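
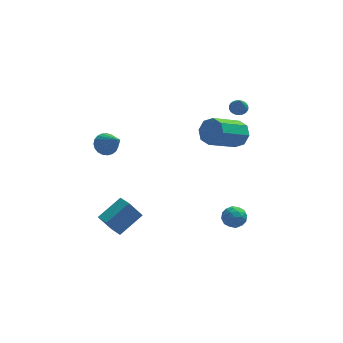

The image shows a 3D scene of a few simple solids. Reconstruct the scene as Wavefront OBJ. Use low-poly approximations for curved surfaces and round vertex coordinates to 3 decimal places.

v 3.765 3.66 0.734
v 4.214 3.858 0.873
v 3.715 3.08 1.726
v 4.087 3.994 0.945
v 3.912 4.078 0.986
v 3.714 4.099 0.988
v 3.524 4.053 0.952
v 3.37 3.947 0.882
v 3.277 3.798 0.79
v 3.258 3.627 0.69
v 3.316 3.462 0.596
v 3.442 3.326 0.523
v 3.618 3.242 0.482
v 3.816 3.221 0.48
v 4.006 3.267 0.516
v 4.159 3.373 0.586
v 4.253 3.522 0.678
v 4.272 3.693 0.779
v -3.25 3.013 -1.029
v -2.892 3.529 -0.72
v -2.61 1.827 0.209
v -3.147 3.539 -0.579
v -3.419 3.458 -0.516
v -3.662 3.3 -0.542
v -3.834 3.092 -0.652
v -3.905 2.871 -0.827
v -3.862 2.674 -1.037
v -3.714 2.536 -1.246
v -3.485 2.48 -1.418
v -3.216 2.517 -1.522
v -2.953 2.639 -1.541
v -2.74 2.826 -1.471
v -2.617 3.045 -1.325
v -2.602 3.259 -1.128
v -2.7 3.43 -0.914
v 3.472 2.209 -0.214
v 3.981 2.15 0.438
v 2.478 1.212 1.527
v 1.968 1.271 0.874
v 3.645 2.69 0.44
v 2.142 1.751 1.528
v 3.208 2.948 0.058
v 1.704 2.009 1.147
v 2.925 2.773 -0.483
v 1.422 1.834 0.605
v 2.962 2.268 -0.867
v 1.459 1.33 0.222
v 3.298 1.729 -0.868
v 1.795 0.79 0.22
v 3.736 1.471 -0.487
v 2.232 0.532 0.602
v 4.018 1.646 0.055
v 2.515 0.707 1.143
v 2.278 -2.352 -2.958
v 2.583 -2.167 -2.375
v 2.617 -3.393 -2.805
v 2.922 -3.208 -2.222
v 2.24 -3.212 -2.264
v 2.03 -2.569 -2.36
v 3.17 -2.991 -2.82
v 2.96 -2.348 -2.916
v 3.134 -2.562 -2.29
v 2.559 -2.698 -1.946
v 2.641 -2.862 -3.234
v 2.066 -2.998 -2.89
v 2.4 -2.168 -2.68
v 2.8 -3.392 -2.5
v 2.399 -3.395 -2.525
v 2.578 -3.286 -2.182
v 2.076 -2.404 -2.671
v 2.255 -2.295 -2.328
v 2.053 -2.91 -2.263
v 2.945 -3.265 -2.852
v 3.124 -3.156 -2.509
v 2.622 -2.274 -2.998
v 2.801 -2.165 -2.655
v 3.147 -2.65 -2.917
v 2.903 -2.291 -2.288
v 3.103 -2.903 -2.197
v 3.249 -2.776 -2.549
v 3.125 -2.398 -2.605
v 2.566 -2.371 -2.086
v 2.765 -2.983 -1.995
v 2.364 -2.986 -2.02
v 2.241 -2.608 -2.076
v 2.89 -2.604 -2.035
v 2.435 -2.577 -3.185
v 2.634 -3.189 -3.094
v 2.959 -2.952 -3.104
v 2.836 -2.574 -3.16
v 2.097 -2.657 -2.983
v 2.297 -3.269 -2.892
v 2.075 -3.162 -2.575
v 1.951 -2.784 -2.631
v 2.31 -2.956 -3.145
v -3.847 -3.969 -1.304
v -2.662 -3.249 -0.547
v -4.196 -3.107 -1.578
v -3.011 -2.387 -0.82
v -3.209 -4.013 -2.26
v -2.024 -3.293 -1.502
v -3.558 -3.151 -2.533
v -2.373 -2.431 -1.776
f 2 1 4
f 2 4 3
f 4 1 5
f 4 5 3
f 5 1 6
f 5 6 3
f 6 1 7
f 6 7 3
f 7 1 8
f 7 8 3
f 8 1 9
f 8 9 3
f 9 1 10
f 9 10 3
f 10 1 11
f 10 11 3
f 11 1 12
f 11 12 3
f 12 1 13
f 12 13 3
f 13 1 14
f 13 14 3
f 14 1 15
f 14 15 3
f 15 1 16
f 15 16 3
f 16 1 17
f 16 17 3
f 17 1 18
f 17 18 3
f 18 1 2
f 18 2 3
f 20 19 22
f 20 22 21
f 22 19 23
f 22 23 21
f 23 19 24
f 23 24 21
f 24 19 25
f 24 25 21
f 25 19 26
f 25 26 21
f 26 19 27
f 26 27 21
f 27 19 28
f 27 28 21
f 28 19 29
f 28 29 21
f 29 19 30
f 29 30 21
f 30 19 31
f 30 31 21
f 31 19 32
f 31 32 21
f 32 19 33
f 32 33 21
f 33 19 34
f 33 34 21
f 34 19 35
f 34 35 21
f 35 19 20
f 35 20 21
f 37 36 40
f 37 40 38
f 38 40 41
f 38 41 39
f 40 36 42
f 40 42 41
f 41 42 43
f 41 43 39
f 42 36 44
f 42 44 43
f 43 44 45
f 43 45 39
f 44 36 46
f 44 46 45
f 45 46 47
f 45 47 39
f 46 36 48
f 46 48 47
f 47 48 49
f 47 49 39
f 48 36 50
f 48 50 49
f 49 50 51
f 49 51 39
f 50 36 52
f 50 52 51
f 51 52 53
f 51 53 39
f 52 36 37
f 52 37 53
f 53 37 38
f 53 38 39
f 54 91 70
f 91 65 94
f 70 94 59
f 91 94 70
f 54 70 66
f 70 59 71
f 66 71 55
f 70 71 66
f 54 66 75
f 66 55 76
f 75 76 61
f 66 76 75
f 54 75 87
f 75 61 90
f 87 90 64
f 75 90 87
f 54 87 91
f 87 64 95
f 91 95 65
f 87 95 91
f 55 71 82
f 71 59 85
f 82 85 63
f 71 85 82
f 59 94 72
f 94 65 93
f 72 93 58
f 94 93 72
f 65 95 92
f 95 64 88
f 92 88 56
f 95 88 92
f 64 90 89
f 90 61 77
f 89 77 60
f 90 77 89
f 61 76 81
f 76 55 78
f 81 78 62
f 76 78 81
f 57 83 69
f 83 63 84
f 69 84 58
f 83 84 69
f 57 69 67
f 69 58 68
f 67 68 56
f 69 68 67
f 57 67 74
f 67 56 73
f 74 73 60
f 67 73 74
f 57 74 79
f 74 60 80
f 79 80 62
f 74 80 79
f 57 79 83
f 79 62 86
f 83 86 63
f 79 86 83
f 58 84 72
f 84 63 85
f 72 85 59
f 84 85 72
f 56 68 92
f 68 58 93
f 92 93 65
f 68 93 92
f 60 73 89
f 73 56 88
f 89 88 64
f 73 88 89
f 62 80 81
f 80 60 77
f 81 77 61
f 80 77 81
f 63 86 82
f 86 62 78
f 82 78 55
f 86 78 82
f 97 99 96
f 100 97 96
f 96 99 98
f 98 100 96
f 97 103 99
f 101 97 100
f 101 103 97
f 99 103 98
f 102 100 98
f 98 103 102
f 102 101 100
f 103 101 102



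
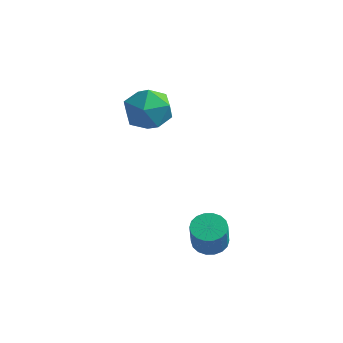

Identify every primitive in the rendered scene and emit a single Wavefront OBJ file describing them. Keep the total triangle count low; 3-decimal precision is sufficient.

v 0.643 -3.645 -1.762
v 1.04 -4.145 -1.997
v 1.174 -4.575 -0.852
v 0.777 -4.075 -0.618
v 1.238 -3.924 -1.937
v 1.372 -4.354 -0.793
v 1.318 -3.648 -1.843
v 1.452 -4.078 -0.698
v 1.265 -3.371 -1.733
v 1.399 -3.801 -0.588
v 1.088 -3.149 -1.628
v 1.222 -3.579 -0.484
v 0.823 -3.025 -1.55
v 0.958 -3.455 -0.406
v 0.523 -3.023 -1.515
v 0.657 -3.453 -0.37
v 0.246 -3.145 -1.528
v 0.38 -3.575 -0.383
v 0.048 -3.366 -1.587
v 0.182 -3.796 -0.443
v -0.032 -3.642 -1.682
v 0.102 -4.072 -0.537
v 0.021 -3.919 -1.792
v 0.155 -4.349 -0.647
v 0.198 -4.141 -1.896
v 0.332 -4.571 -0.752
v 0.462 -4.265 -1.974
v 0.597 -4.695 -0.83
v 0.763 -4.267 -2.01
v 0.897 -4.697 -0.865
v -4.473 1.059 1.709
v -3.425 1.332 1.707
v -4.075 -0.472 0.953
v -3.027 -0.199 0.951
v -3.53 -0.408 1.887
v -3.776 0.538 2.354
v -3.724 0.322 0.306
v -3.97 1.268 0.773
v -2.962 0.877 0.84
v -2.842 0.425 1.817
v -4.658 0.435 0.843
v -4.538 -0.017 1.82
f 2 1 5
f 2 5 3
f 3 5 6
f 3 6 4
f 5 1 7
f 5 7 6
f 6 7 8
f 6 8 4
f 7 1 9
f 7 9 8
f 8 9 10
f 8 10 4
f 9 1 11
f 9 11 10
f 10 11 12
f 10 12 4
f 11 1 13
f 11 13 12
f 12 13 14
f 12 14 4
f 13 1 15
f 13 15 14
f 14 15 16
f 14 16 4
f 15 1 17
f 15 17 16
f 16 17 18
f 16 18 4
f 17 1 19
f 17 19 18
f 18 19 20
f 18 20 4
f 19 1 21
f 19 21 20
f 20 21 22
f 20 22 4
f 21 1 23
f 21 23 22
f 22 23 24
f 22 24 4
f 23 1 25
f 23 25 24
f 24 25 26
f 24 26 4
f 25 1 27
f 25 27 26
f 26 27 28
f 26 28 4
f 27 1 29
f 27 29 28
f 28 29 30
f 28 30 4
f 29 1 2
f 29 2 30
f 30 2 3
f 30 3 4
f 31 42 36
f 31 36 32
f 31 32 38
f 31 38 41
f 31 41 42
f 32 36 40
f 36 42 35
f 42 41 33
f 41 38 37
f 38 32 39
f 34 40 35
f 34 35 33
f 34 33 37
f 34 37 39
f 34 39 40
f 35 40 36
f 33 35 42
f 37 33 41
f 39 37 38
f 40 39 32



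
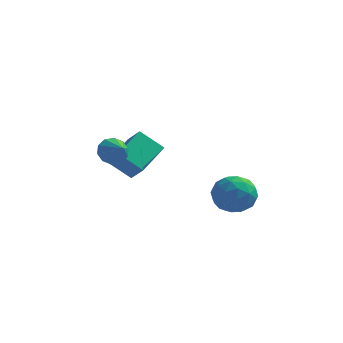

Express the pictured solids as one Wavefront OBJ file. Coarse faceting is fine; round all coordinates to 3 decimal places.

v -0.896 -2.353 3.652
v -0.529 -2.417 3.071
v -0.204 -3.067 4.168
v -0.364 -2.095 3.296
v -0.401 -1.871 3.657
v -0.628 -1.831 4.016
v -0.957 -1.99 4.236
v -1.262 -2.288 4.233
v -1.428 -2.61 4.008
v -1.39 -2.834 3.647
v -1.163 -2.874 3.288
v -0.834 -2.715 3.068
v -2.383 1.298 1.39
v -1.93 2.915 2.119
v -1.321 1.402 0.5
v -0.868 3.019 1.228
v -1.692 0.761 2.152
v -1.239 2.378 2.88
v -0.63 0.865 1.261
v -0.177 2.482 1.99
v 4.094 0.259 1.536
v 4.507 -0.279 0.76
v 2.593 0.139 0.82
v 3.006 -0.399 0.044
v 2.944 -0.815 0.985
v 3.872 -0.741 1.427
v 3.228 0.601 0.153
v 4.156 0.675 0.595
v 3.972 -0.068 -0.094
v 3.797 -0.943 0.42
v 3.303 0.803 1.16
v 3.128 -0.072 1.674
v 4.432 0 1.211
v 2.668 -0.14 0.369
v 2.631 -0.385 0.922
v 2.874 -0.702 0.466
v 4.059 -0.271 1.603
v 4.302 -0.588 1.147
v 3.383 -0.903 1.279
v 2.798 0.448 0.433
v 3.041 0.131 -0.023
v 4.226 0.562 1.114
v 4.469 0.245 0.658
v 3.717 0.763 0.301
v 4.361 -0.192 0.253
v 3.478 -0.262 -0.168
v 3.609 0.326 -0.104
v 4.154 0.37 0.156
v 4.257 -0.706 0.555
v 3.375 -0.777 0.134
v 3.339 -1.021 0.687
v 3.884 -0.978 0.947
v 3.943 -0.582 0.052
v 3.725 0.637 1.446
v 2.843 0.566 1.025
v 3.216 0.838 0.633
v 3.761 0.881 0.893
v 3.622 0.122 1.748
v 2.739 0.052 1.327
v 2.946 -0.51 1.424
v 3.491 -0.466 1.684
v 3.157 0.442 1.528
f 2 1 4
f 2 4 3
f 4 1 5
f 4 5 3
f 5 1 6
f 5 6 3
f 6 1 7
f 6 7 3
f 7 1 8
f 7 8 3
f 8 1 9
f 8 9 3
f 9 1 10
f 9 10 3
f 10 1 11
f 10 11 3
f 11 1 12
f 11 12 3
f 12 1 2
f 12 2 3
f 14 16 13
f 17 14 13
f 13 16 15
f 15 17 13
f 14 20 16
f 18 14 17
f 18 20 14
f 16 20 15
f 19 17 15
f 15 20 19
f 19 18 17
f 20 18 19
f 21 58 37
f 58 32 61
f 37 61 26
f 58 61 37
f 21 37 33
f 37 26 38
f 33 38 22
f 37 38 33
f 21 33 42
f 33 22 43
f 42 43 28
f 33 43 42
f 21 42 54
f 42 28 57
f 54 57 31
f 42 57 54
f 21 54 58
f 54 31 62
f 58 62 32
f 54 62 58
f 22 38 49
f 38 26 52
f 49 52 30
f 38 52 49
f 26 61 39
f 61 32 60
f 39 60 25
f 61 60 39
f 32 62 59
f 62 31 55
f 59 55 23
f 62 55 59
f 31 57 56
f 57 28 44
f 56 44 27
f 57 44 56
f 28 43 48
f 43 22 45
f 48 45 29
f 43 45 48
f 24 50 36
f 50 30 51
f 36 51 25
f 50 51 36
f 24 36 34
f 36 25 35
f 34 35 23
f 36 35 34
f 24 34 41
f 34 23 40
f 41 40 27
f 34 40 41
f 24 41 46
f 41 27 47
f 46 47 29
f 41 47 46
f 24 46 50
f 46 29 53
f 50 53 30
f 46 53 50
f 25 51 39
f 51 30 52
f 39 52 26
f 51 52 39
f 23 35 59
f 35 25 60
f 59 60 32
f 35 60 59
f 27 40 56
f 40 23 55
f 56 55 31
f 40 55 56
f 29 47 48
f 47 27 44
f 48 44 28
f 47 44 48
f 30 53 49
f 53 29 45
f 49 45 22
f 53 45 49



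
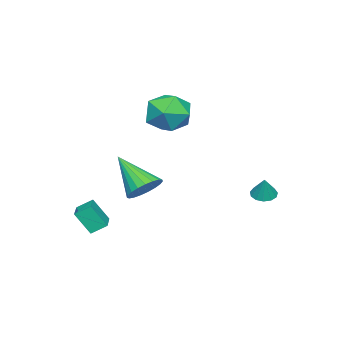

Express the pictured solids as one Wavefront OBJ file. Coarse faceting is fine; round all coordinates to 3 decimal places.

v 1.909 -1.653 -1.693
v 2.754 -1.794 -1.617
v 1.531 -3.127 -0.247
v 2.699 -1.54 -1.372
v 2.507 -1.305 -1.182
v 2.212 -1.13 -1.081
v 1.864 -1.045 -1.086
v 1.525 -1.066 -1.196
v 1.251 -1.188 -1.392
v 1.092 -1.39 -1.64
v 1.073 -1.638 -1.897
v 1.2 -1.888 -2.119
v 1.449 -2.098 -2.267
v 1.777 -2.23 -2.317
v 2.128 -2.263 -2.258
v 2.442 -2.19 -2.102
v 2.663 -2.024 -1.875
v -1.646 2.002 -2.486
v -1.228 1.611 -2.578
v -1.234 2.218 -1.534
v -1.115 1.896 -2.692
v -1.17 2.214 -2.741
v -1.377 2.465 -2.708
v -1.669 2.569 -2.605
v -1.954 2.493 -2.464
v -2.141 2.26 -2.33
v -2.171 1.946 -2.246
v -2.034 1.65 -2.238
v -1.774 1.465 -2.308
v -1.474 1.45 -2.435
v 2.549 -2.969 -3.392
v 2.763 -3.601 -2.358
v 3.676 -2.395 -3.274
v 3.89 -3.028 -2.241
v 2.89 -3.552 -3.819
v 3.104 -4.185 -2.786
v 4.017 -2.979 -3.702
v 4.231 -3.611 -2.668
v -2.123 -1.795 0.722
v -0.959 -1.96 0.657
v -2.201 -2.94 2.243
v -1.037 -3.105 2.178
v -1.466 -2.055 2.492
v -1.418 -1.347 1.552
v -1.742 -3.553 1.348
v -1.694 -2.845 0.408
v -0.724 -3.047 1.044
v -0.553 -2.12 1.751
v -2.607 -2.78 1.149
v -2.436 -1.853 1.856
f 2 1 4
f 2 4 3
f 4 1 5
f 4 5 3
f 5 1 6
f 5 6 3
f 6 1 7
f 6 7 3
f 7 1 8
f 7 8 3
f 8 1 9
f 8 9 3
f 9 1 10
f 9 10 3
f 10 1 11
f 10 11 3
f 11 1 12
f 11 12 3
f 12 1 13
f 12 13 3
f 13 1 14
f 13 14 3
f 14 1 15
f 14 15 3
f 15 1 16
f 15 16 3
f 16 1 17
f 16 17 3
f 17 1 2
f 17 2 3
f 19 18 21
f 19 21 20
f 21 18 22
f 21 22 20
f 22 18 23
f 22 23 20
f 23 18 24
f 23 24 20
f 24 18 25
f 24 25 20
f 25 18 26
f 25 26 20
f 26 18 27
f 26 27 20
f 27 18 28
f 27 28 20
f 28 18 29
f 28 29 20
f 29 18 30
f 29 30 20
f 30 18 19
f 30 19 20
f 32 34 31
f 35 32 31
f 31 34 33
f 33 35 31
f 32 38 34
f 36 32 35
f 36 38 32
f 34 38 33
f 37 35 33
f 33 38 37
f 37 36 35
f 38 36 37
f 39 50 44
f 39 44 40
f 39 40 46
f 39 46 49
f 39 49 50
f 40 44 48
f 44 50 43
f 50 49 41
f 49 46 45
f 46 40 47
f 42 48 43
f 42 43 41
f 42 41 45
f 42 45 47
f 42 47 48
f 43 48 44
f 41 43 50
f 45 41 49
f 47 45 46
f 48 47 40



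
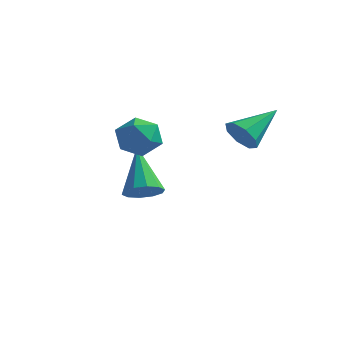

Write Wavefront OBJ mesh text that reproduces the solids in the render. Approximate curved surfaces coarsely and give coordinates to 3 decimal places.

v -3.553 0.459 -3.868
v -2.944 0.396 -3.488
v -4.367 1.601 -2.372
v -2.909 0.758 -3.745
v -3.12 1.005 -4.049
v -3.496 1.044 -4.284
v -3.894 0.859 -4.359
v -4.162 0.522 -4.247
v -4.197 0.16 -3.99
v -3.986 -0.087 -3.686
v -3.61 -0.126 -3.452
v -3.212 0.059 -3.376
v 0.296 -0.367 -0.294
v 0.844 -0.391 -0.712
v 0.924 0.987 0.454
v 0.451 -0.099 -0.91
v -0.033 0.036 -0.748
v -0.324 -0.066 -0.319
v -0.253 -0.344 0.124
v 0.14 -0.635 0.323
v 0.624 -0.77 0.16
v 0.916 -0.669 -0.269
v -2.805 -2.074 -0.07
v -2.068 -1.751 0.087
v -2.272 -3.289 -0.067
v -1.535 -2.966 0.09
v -2.122 -2.945 0.662
v -2.451 -2.194 0.661
v -1.889 -2.846 -0.641
v -2.218 -2.095 -0.642
v -1.502 -2.227 -0.266
v -1.646 -2.289 0.539
v -2.694 -2.751 -0.519
v -2.838 -2.813 0.286
f 2 1 4
f 2 4 3
f 4 1 5
f 4 5 3
f 5 1 6
f 5 6 3
f 6 1 7
f 6 7 3
f 7 1 8
f 7 8 3
f 8 1 9
f 8 9 3
f 9 1 10
f 9 10 3
f 10 1 11
f 10 11 3
f 11 1 12
f 11 12 3
f 12 1 2
f 12 2 3
f 14 13 16
f 14 16 15
f 16 13 17
f 16 17 15
f 17 13 18
f 17 18 15
f 18 13 19
f 18 19 15
f 19 13 20
f 19 20 15
f 20 13 21
f 20 21 15
f 21 13 22
f 21 22 15
f 22 13 14
f 22 14 15
f 23 34 28
f 23 28 24
f 23 24 30
f 23 30 33
f 23 33 34
f 24 28 32
f 28 34 27
f 34 33 25
f 33 30 29
f 30 24 31
f 26 32 27
f 26 27 25
f 26 25 29
f 26 29 31
f 26 31 32
f 27 32 28
f 25 27 34
f 29 25 33
f 31 29 30
f 32 31 24



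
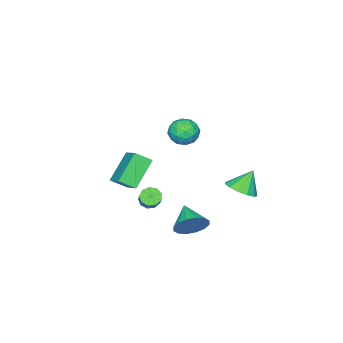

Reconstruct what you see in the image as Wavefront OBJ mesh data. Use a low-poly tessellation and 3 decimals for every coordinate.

v -3.065 1.429 -3.144
v -2.209 1.825 -2.705
v -3.855 1.691 -1.836
v -2.485 2.273 -2.962
v -2.946 2.454 -3.277
v -3.444 2.309 -3.549
v -3.822 1.885 -3.692
v -3.959 1.316 -3.662
v -3.813 0.783 -3.467
v -3.429 0.455 -3.169
v -2.93 0.437 -2.863
v -2.473 0.733 -2.647
v -2.204 1.251 -2.588
v 1.221 1.622 3.959
v 1.773 1.06 4.483
v 1.187 0.56 2.857
v 1.739 -0.002 3.381
v 0.847 0.17 3.649
v 0.869 0.827 4.33
v 2.091 0.793 3.01
v 2.113 1.45 3.691
v 2.31 0.548 3.897
v 1.542 0.163 4.292
v 1.418 1.457 3.048
v 0.65 1.072 3.443
v 1.5 1.435 4.318
v 1.46 0.185 3.022
v 0.936 0.287 3.18
v 1.26 -0.044 3.488
v 0.969 1.297 4.228
v 1.293 0.967 4.536
v 0.749 0.444 4.046
v 1.667 0.653 2.804
v 1.991 0.323 3.112
v 1.7 1.664 3.852
v 2.024 1.333 4.16
v 2.211 1.176 3.294
v 2.14 0.803 4.282
v 2.12 0.178 3.634
v 2.328 0.646 3.415
v 2.34 1.032 3.816
v 1.688 0.577 4.514
v 1.668 -0.048 3.866
v 1.144 0.053 4.024
v 1.157 0.439 4.424
v 2.004 0.275 4.169
v 1.292 1.668 3.474
v 1.272 1.043 2.826
v 1.803 1.181 2.916
v 1.816 1.567 3.316
v 0.84 1.442 3.706
v 0.82 0.817 3.058
v 0.62 0.588 3.524
v 0.632 0.974 3.925
v 0.956 1.345 3.171
v 0.07 -2.755 -4.078
v 0.604 -2.993 -4.362
v 1.744 -1.983 -3.066
v 1.21 -1.745 -2.782
v 0.485 -2.61 -4.556
v 1.626 -1.601 -3.26
v 0.173 -2.296 -4.526
v 1.313 -1.286 -3.23
v -0.188 -2.196 -4.287
v 0.952 -1.186 -2.991
v -0.428 -2.358 -3.949
v 0.712 -1.348 -2.653
v -0.435 -2.705 -3.672
v 0.705 -1.695 -2.376
v -0.206 -3.076 -3.585
v 0.934 -2.066 -2.289
v 0.152 -3.297 -3.728
v 1.293 -2.287 -2.432
v 0.472 -3.264 -4.035
v 1.612 -2.254 -2.739
v 2.214 1.918 -3.134
v 2.787 2.011 -2.259
v 1.326 0.722 -2.426
v 2.373 2.357 -2.193
v 1.917 2.585 -2.38
v 1.54 2.635 -2.768
v 1.343 2.493 -3.255
v 1.381 2.197 -3.709
v 1.641 1.826 -4.009
v 2.055 1.48 -4.075
v 2.511 1.251 -3.888
v 2.888 1.202 -3.5
v 3.085 1.344 -3.014
v 3.047 1.64 -2.559
v 3.122 -1.912 1.758
v 3.875 -0.673 2.586
v 2.533 -1.168 1.182
v 3.286 0.071 2.01
v 4.614 -1.851 0.31
v 5.367 -0.612 1.138
v 4.025 -1.107 -0.266
v 4.778 0.132 0.562
f 2 1 4
f 2 4 3
f 4 1 5
f 4 5 3
f 5 1 6
f 5 6 3
f 6 1 7
f 6 7 3
f 7 1 8
f 7 8 3
f 8 1 9
f 8 9 3
f 9 1 10
f 9 10 3
f 10 1 11
f 10 11 3
f 11 1 12
f 11 12 3
f 12 1 13
f 12 13 3
f 13 1 2
f 13 2 3
f 14 51 30
f 51 25 54
f 30 54 19
f 51 54 30
f 14 30 26
f 30 19 31
f 26 31 15
f 30 31 26
f 14 26 35
f 26 15 36
f 35 36 21
f 26 36 35
f 14 35 47
f 35 21 50
f 47 50 24
f 35 50 47
f 14 47 51
f 47 24 55
f 51 55 25
f 47 55 51
f 15 31 42
f 31 19 45
f 42 45 23
f 31 45 42
f 19 54 32
f 54 25 53
f 32 53 18
f 54 53 32
f 25 55 52
f 55 24 48
f 52 48 16
f 55 48 52
f 24 50 49
f 50 21 37
f 49 37 20
f 50 37 49
f 21 36 41
f 36 15 38
f 41 38 22
f 36 38 41
f 17 43 29
f 43 23 44
f 29 44 18
f 43 44 29
f 17 29 27
f 29 18 28
f 27 28 16
f 29 28 27
f 17 27 34
f 27 16 33
f 34 33 20
f 27 33 34
f 17 34 39
f 34 20 40
f 39 40 22
f 34 40 39
f 17 39 43
f 39 22 46
f 43 46 23
f 39 46 43
f 18 44 32
f 44 23 45
f 32 45 19
f 44 45 32
f 16 28 52
f 28 18 53
f 52 53 25
f 28 53 52
f 20 33 49
f 33 16 48
f 49 48 24
f 33 48 49
f 22 40 41
f 40 20 37
f 41 37 21
f 40 37 41
f 23 46 42
f 46 22 38
f 42 38 15
f 46 38 42
f 57 56 60
f 57 60 58
f 58 60 61
f 58 61 59
f 60 56 62
f 60 62 61
f 61 62 63
f 61 63 59
f 62 56 64
f 62 64 63
f 63 64 65
f 63 65 59
f 64 56 66
f 64 66 65
f 65 66 67
f 65 67 59
f 66 56 68
f 66 68 67
f 67 68 69
f 67 69 59
f 68 56 70
f 68 70 69
f 69 70 71
f 69 71 59
f 70 56 72
f 70 72 71
f 71 72 73
f 71 73 59
f 72 56 74
f 72 74 73
f 73 74 75
f 73 75 59
f 74 56 57
f 74 57 75
f 75 57 58
f 75 58 59
f 77 76 79
f 77 79 78
f 79 76 80
f 79 80 78
f 80 76 81
f 80 81 78
f 81 76 82
f 81 82 78
f 82 76 83
f 82 83 78
f 83 76 84
f 83 84 78
f 84 76 85
f 84 85 78
f 85 76 86
f 85 86 78
f 86 76 87
f 86 87 78
f 87 76 88
f 87 88 78
f 88 76 89
f 88 89 78
f 89 76 77
f 89 77 78
f 91 93 90
f 94 91 90
f 90 93 92
f 92 94 90
f 91 97 93
f 95 91 94
f 95 97 91
f 93 97 92
f 96 94 92
f 92 97 96
f 96 95 94
f 97 95 96



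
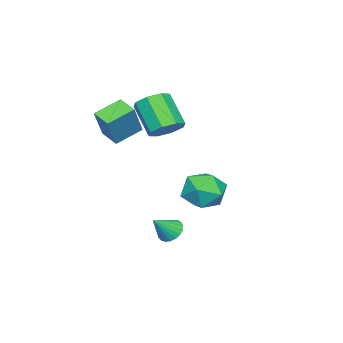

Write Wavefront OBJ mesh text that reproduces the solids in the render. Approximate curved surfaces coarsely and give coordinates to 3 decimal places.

v -1.193 -2.06 1.569
v -0.409 -1.892 2.06
v -1.083 -3.071 3.542
v -1.867 -3.24 3.051
v -0.93 -1.416 2.201
v -1.604 -2.595 3.683
v -1.605 -1.318 1.972
v -2.279 -2.497 3.454
v -2.039 -1.655 1.507
v -2.713 -2.834 2.989
v -1.977 -2.229 1.078
v -2.651 -3.408 2.56
v -1.456 -2.705 0.937
v -2.13 -3.884 2.419
v -0.781 -2.803 1.166
v -1.455 -3.982 2.648
v -0.347 -2.466 1.631
v -1.021 -3.645 3.113
v 0.929 -4.295 1.669
v -0.238 -3.567 2.293
v 1.364 -3.325 1.351
v 0.197 -2.597 1.974
v 1.863 -4.183 3.286
v 0.696 -3.455 3.909
v 2.298 -3.213 2.967
v 1.131 -2.485 3.591
v 2.092 -0.12 -3.234
v 2.606 -0.093 -3.708
v 2.988 -0.54 -2.286
v 2.613 0.175 -3.596
v 2.53 0.393 -3.421
v 2.371 0.521 -3.214
v 2.164 0.539 -3.01
v 1.945 0.443 -2.845
v 1.751 0.25 -2.747
v 1.616 -0.008 -2.733
v 1.563 -0.285 -2.806
v 1.601 -0.533 -2.952
v 1.725 -0.71 -3.148
v 1.912 -0.785 -3.358
v 2.13 -0.745 -3.547
v 2.341 -0.597 -3.681
v 2.51 -0.366 -3.738
v 1.992 2.651 0.223
v 3.104 2.945 0.101
v 2.436 0.855 -0.061
v 3.548 1.149 -0.183
v 3.038 1.232 0.852
v 2.764 2.342 1.027
v 2.776 1.458 -0.987
v 2.502 2.568 -0.812
v 3.588 2.208 -0.647
v 3.75 2.069 0.489
v 1.79 1.731 -0.449
v 1.952 1.592 0.687
f 2 1 5
f 2 5 3
f 3 5 6
f 3 6 4
f 5 1 7
f 5 7 6
f 6 7 8
f 6 8 4
f 7 1 9
f 7 9 8
f 8 9 10
f 8 10 4
f 9 1 11
f 9 11 10
f 10 11 12
f 10 12 4
f 11 1 13
f 11 13 12
f 12 13 14
f 12 14 4
f 13 1 15
f 13 15 14
f 14 15 16
f 14 16 4
f 15 1 17
f 15 17 16
f 16 17 18
f 16 18 4
f 17 1 2
f 17 2 18
f 18 2 3
f 18 3 4
f 20 22 19
f 23 20 19
f 19 22 21
f 21 23 19
f 20 26 22
f 24 20 23
f 24 26 20
f 22 26 21
f 25 23 21
f 21 26 25
f 25 24 23
f 26 24 25
f 28 27 30
f 28 30 29
f 30 27 31
f 30 31 29
f 31 27 32
f 31 32 29
f 32 27 33
f 32 33 29
f 33 27 34
f 33 34 29
f 34 27 35
f 34 35 29
f 35 27 36
f 35 36 29
f 36 27 37
f 36 37 29
f 37 27 38
f 37 38 29
f 38 27 39
f 38 39 29
f 39 27 40
f 39 40 29
f 40 27 41
f 40 41 29
f 41 27 42
f 41 42 29
f 42 27 43
f 42 43 29
f 43 27 28
f 43 28 29
f 44 55 49
f 44 49 45
f 44 45 51
f 44 51 54
f 44 54 55
f 45 49 53
f 49 55 48
f 55 54 46
f 54 51 50
f 51 45 52
f 47 53 48
f 47 48 46
f 47 46 50
f 47 50 52
f 47 52 53
f 48 53 49
f 46 48 55
f 50 46 54
f 52 50 51
f 53 52 45



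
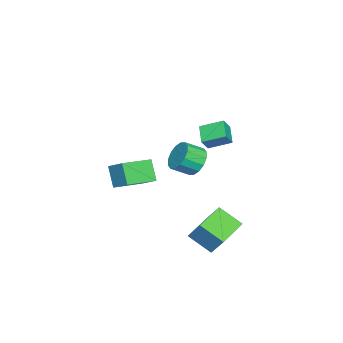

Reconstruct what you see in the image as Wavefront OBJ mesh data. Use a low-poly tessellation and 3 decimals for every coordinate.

v -0.179 1.645 -3.882
v 0.284 2.464 -2.575
v 0.03 3.057 -4.841
v 0.493 3.876 -3.534
v 1.807 1.104 -4.246
v 2.27 1.923 -2.939
v 2.016 2.516 -5.205
v 2.479 3.335 -3.898
v -3.397 0.076 -1.352
v -2.993 0.776 -0.698
v -2.419 -0.196 -0.013
v -2.823 -0.896 -0.668
v -3.469 0.644 -0.484
v -2.896 -0.328 0.2
v -3.927 0.361 -0.504
v -3.353 -0.611 0.181
v -4.242 0.001 -0.751
v -3.668 -0.971 -0.066
v -4.331 -0.339 -1.159
v -3.757 -1.311 -0.474
v -4.169 -0.567 -1.618
v -3.596 -1.539 -0.934
v -3.801 -0.624 -2.007
v -3.227 -1.596 -1.322
v -3.324 -0.492 -2.22
v -2.751 -1.464 -1.536
v -2.867 -0.209 -2.201
v -2.293 -1.181 -1.516
v -2.552 0.151 -1.954
v -1.978 -0.821 -1.269
v -2.463 0.491 -1.546
v -1.889 -0.481 -0.861
v -2.624 0.719 -1.086
v -2.051 -0.253 -0.402
v -0.31 1.486 2.968
v -0.531 2.809 3.52
v 0.719 1.912 2.358
v 0.498 3.235 2.909
v 0.222 1.265 3.711
v 0.001 2.588 4.262
v 1.251 1.691 3.1
v 1.03 3.014 3.652
v -1.604 -4.708 -1.55
v -0.923 -3.627 -0.727
v -3.162 -3.468 -1.888
v -2.481 -2.387 -1.065
v -0.899 -4.173 -2.835
v -0.218 -3.092 -2.012
v -2.457 -2.933 -3.173
v -1.776 -1.852 -2.35
f 2 4 1
f 5 2 1
f 1 4 3
f 3 5 1
f 2 8 4
f 6 2 5
f 6 8 2
f 4 8 3
f 7 5 3
f 3 8 7
f 7 6 5
f 8 6 7
f 10 9 13
f 10 13 11
f 11 13 14
f 11 14 12
f 13 9 15
f 13 15 14
f 14 15 16
f 14 16 12
f 15 9 17
f 15 17 16
f 16 17 18
f 16 18 12
f 17 9 19
f 17 19 18
f 18 19 20
f 18 20 12
f 19 9 21
f 19 21 20
f 20 21 22
f 20 22 12
f 21 9 23
f 21 23 22
f 22 23 24
f 22 24 12
f 23 9 25
f 23 25 24
f 24 25 26
f 24 26 12
f 25 9 27
f 25 27 26
f 26 27 28
f 26 28 12
f 27 9 29
f 27 29 28
f 28 29 30
f 28 30 12
f 29 9 31
f 29 31 30
f 30 31 32
f 30 32 12
f 31 9 33
f 31 33 32
f 32 33 34
f 32 34 12
f 33 9 10
f 33 10 34
f 34 10 11
f 34 11 12
f 36 38 35
f 39 36 35
f 35 38 37
f 37 39 35
f 36 42 38
f 40 36 39
f 40 42 36
f 38 42 37
f 41 39 37
f 37 42 41
f 41 40 39
f 42 40 41
f 44 46 43
f 47 44 43
f 43 46 45
f 45 47 43
f 44 50 46
f 48 44 47
f 48 50 44
f 46 50 45
f 49 47 45
f 45 50 49
f 49 48 47
f 50 48 49



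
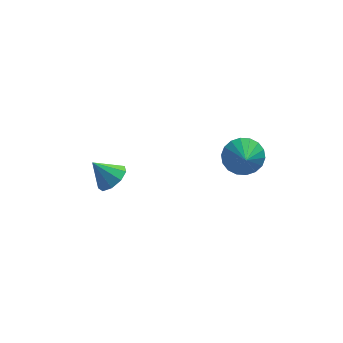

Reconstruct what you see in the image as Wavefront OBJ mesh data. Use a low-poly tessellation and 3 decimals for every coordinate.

v 3.464 -0.819 2.477
v 4.015 -1.341 1.752
v 3.496 -1.821 3.223
v 4.348 -1.139 2.009
v 4.506 -0.873 2.36
v 4.458 -0.597 2.733
v 4.213 -0.364 3.056
v 3.82 -0.222 3.265
v 3.356 -0.198 3.317
v 2.914 -0.296 3.203
v 2.58 -0.499 2.945
v 2.422 -0.764 2.595
v 2.47 -1.04 2.221
v 2.715 -1.273 1.898
v 3.109 -1.415 1.69
v 3.573 -1.44 1.637
v -2.721 3.615 -3.785
v -2.283 2.95 -3.267
v -3.699 3.865 -2.635
v -2.01 3.529 -3.16
v -2.069 4.149 -3.346
v -2.433 4.52 -3.736
v -2.932 4.466 -4.15
v -3.332 4.015 -4.392
v -3.446 3.377 -4.35
v -3.22 2.85 -4.044
v -2.761 2.681 -3.616
f 2 1 4
f 2 4 3
f 4 1 5
f 4 5 3
f 5 1 6
f 5 6 3
f 6 1 7
f 6 7 3
f 7 1 8
f 7 8 3
f 8 1 9
f 8 9 3
f 9 1 10
f 9 10 3
f 10 1 11
f 10 11 3
f 11 1 12
f 11 12 3
f 12 1 13
f 12 13 3
f 13 1 14
f 13 14 3
f 14 1 15
f 14 15 3
f 15 1 16
f 15 16 3
f 16 1 2
f 16 2 3
f 18 17 20
f 18 20 19
f 20 17 21
f 20 21 19
f 21 17 22
f 21 22 19
f 22 17 23
f 22 23 19
f 23 17 24
f 23 24 19
f 24 17 25
f 24 25 19
f 25 17 26
f 25 26 19
f 26 17 27
f 26 27 19
f 27 17 18
f 27 18 19



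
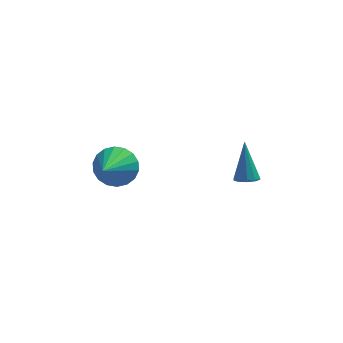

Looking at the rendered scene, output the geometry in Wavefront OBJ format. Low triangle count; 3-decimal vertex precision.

v 2.531 -0.533 1.208
v 2.88 -0.115 1.009
v 2.449 0.353 2.932
v 2.541 -0.018 0.943
v 2.198 -0.117 0.978
v 1.983 -0.376 1.101
v 1.977 -0.695 1.265
v 2.182 -0.952 1.407
v 2.521 -1.049 1.473
v 2.863 -0.95 1.438
v 3.079 -0.691 1.315
v 3.085 -0.372 1.151
v -2.941 0.366 1.345
v -2.138 -0.139 0.971
v -3.439 -1.246 2.455
v -1.967 0.063 1.341
v -1.99 0.325 1.711
v -2.201 0.595 2.009
v -2.559 0.82 2.175
v -2.992 0.955 2.177
v -3.416 0.973 2.014
v -3.745 0.871 1.719
v -3.915 0.67 1.349
v -3.893 0.408 0.979
v -3.682 0.138 0.681
v -3.324 -0.087 0.515
v -2.89 -0.222 0.513
v -2.467 -0.24 0.676
f 2 1 4
f 2 4 3
f 4 1 5
f 4 5 3
f 5 1 6
f 5 6 3
f 6 1 7
f 6 7 3
f 7 1 8
f 7 8 3
f 8 1 9
f 8 9 3
f 9 1 10
f 9 10 3
f 10 1 11
f 10 11 3
f 11 1 12
f 11 12 3
f 12 1 2
f 12 2 3
f 14 13 16
f 14 16 15
f 16 13 17
f 16 17 15
f 17 13 18
f 17 18 15
f 18 13 19
f 18 19 15
f 19 13 20
f 19 20 15
f 20 13 21
f 20 21 15
f 21 13 22
f 21 22 15
f 22 13 23
f 22 23 15
f 23 13 24
f 23 24 15
f 24 13 25
f 24 25 15
f 25 13 26
f 25 26 15
f 26 13 27
f 26 27 15
f 27 13 28
f 27 28 15
f 28 13 14
f 28 14 15



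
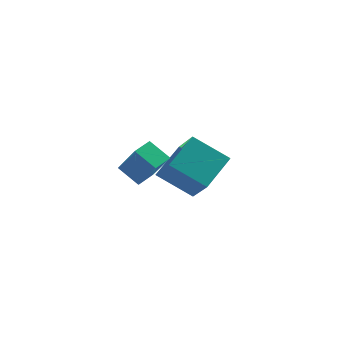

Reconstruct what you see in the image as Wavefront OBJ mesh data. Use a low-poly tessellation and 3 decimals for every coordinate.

v -3.015 2.185 -2.195
v -2.342 0.801 -0.651
v -1.986 3.757 -1.235
v -1.313 2.373 0.31
v -1.267 1.747 -3.35
v -0.594 0.363 -1.805
v -0.238 3.319 -2.389
v 0.435 1.935 -0.845
v -4.408 -2.495 1.16
v -3.628 -3.225 2.683
v -3.821 -1.632 1.273
v -3.041 -2.361 2.796
v -3.499 -3.019 0.444
v -2.719 -3.748 1.967
v -2.912 -2.155 0.557
v -2.132 -2.885 2.08
f 2 4 1
f 5 2 1
f 1 4 3
f 3 5 1
f 2 8 4
f 6 2 5
f 6 8 2
f 4 8 3
f 7 5 3
f 3 8 7
f 7 6 5
f 8 6 7
f 10 12 9
f 13 10 9
f 9 12 11
f 11 13 9
f 10 16 12
f 14 10 13
f 14 16 10
f 12 16 11
f 15 13 11
f 11 16 15
f 15 14 13
f 16 14 15



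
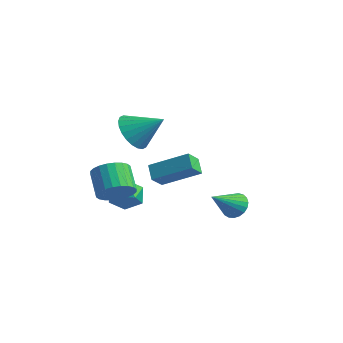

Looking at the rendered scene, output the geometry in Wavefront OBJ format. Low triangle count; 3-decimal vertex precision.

v 2.541 1.214 -2.953
v 3.28 1.292 -2.853
v 2.559 -0.254 -1.947
v 3.165 1.455 -2.613
v 2.941 1.576 -2.432
v 2.649 1.635 -2.341
v 2.338 1.62 -2.356
v 2.062 1.536 -2.474
v 1.868 1.396 -2.675
v 1.791 1.225 -2.924
v 1.844 1.051 -3.178
v 2.017 0.906 -3.393
v 2.281 0.814 -3.532
v 2.59 0.792 -3.571
v 2.89 0.842 -3.503
v 3.13 0.957 -3.34
v 3.268 1.116 -3.11
v -1.206 -1.668 1.314
v -0.728 -1.3 0.406
v 0.026 -0.872 2.286
v -1 -0.984 0.491
v -1.303 -0.772 0.702
v -1.591 -0.697 1.005
v -1.82 -0.769 1.356
v -1.957 -0.979 1.7
v -1.978 -1.293 1.985
v -1.883 -1.665 2.168
v -1.684 -2.037 2.222
v -1.412 -2.353 2.137
v -1.109 -2.565 1.926
v -0.821 -2.64 1.623
v -0.591 -2.568 1.272
v -0.455 -2.358 0.928
v -0.433 -2.044 0.643
v -0.529 -1.672 0.459
v -3.796 0.71 -4.159
v -3.099 0.488 -3.495
v -4.041 -0.848 -4.425
v -3.344 -1.07 -3.761
v -4.199 -0.673 -3.465
v -4.048 0.29 -3.301
v -3.092 -0.65 -4.619
v -2.941 0.313 -4.455
v -2.664 -0.353 -3.779
v -3.348 -0.367 -3.066
v -3.792 0.007 -4.854
v -4.476 -0.007 -4.141
v -4.077 2.292 -3.205
v -3.857 1.457 -2.54
v -2.5 3.471 -2.247
v -2.28 2.636 -1.581
v -3.42 1.944 -3.859
v -3.2 1.109 -3.193
v -1.843 3.123 -2.9
v -1.623 2.288 -2.235
v -2.32 -1.772 -2.943
v -1.737 -1.035 -2.703
v -2.798 -0.531 -1.677
v -3.38 -1.268 -1.917
v -1.937 -0.882 -2.986
v -2.998 -0.377 -1.959
v -2.196 -0.864 -3.261
v -3.257 -0.36 -2.235
v -2.473 -0.985 -3.489
v -3.534 -0.481 -2.462
v -2.727 -1.225 -3.633
v -3.788 -0.721 -2.606
v -2.919 -1.549 -3.672
v -3.98 -1.045 -2.646
v -3.02 -1.907 -3.601
v -4.081 -1.403 -2.574
v -3.014 -2.244 -3.429
v -4.075 -1.74 -2.402
v -2.902 -2.509 -3.183
v -3.963 -2.005 -2.157
v -2.702 -2.663 -2.901
v -3.763 -2.158 -1.874
v -2.443 -2.68 -2.625
v -3.504 -2.176 -1.599
v -2.166 -2.559 -2.398
v -3.227 -2.055 -1.371
v -1.912 -2.319 -2.254
v -2.973 -1.815 -1.227
v -1.72 -1.995 -2.214
v -2.781 -1.491 -1.188
v -1.619 -1.637 -2.286
v -2.68 -1.133 -1.259
v -1.625 -1.3 -2.458
v -2.686 -0.796 -1.431
f 2 1 4
f 2 4 3
f 4 1 5
f 4 5 3
f 5 1 6
f 5 6 3
f 6 1 7
f 6 7 3
f 7 1 8
f 7 8 3
f 8 1 9
f 8 9 3
f 9 1 10
f 9 10 3
f 10 1 11
f 10 11 3
f 11 1 12
f 11 12 3
f 12 1 13
f 12 13 3
f 13 1 14
f 13 14 3
f 14 1 15
f 14 15 3
f 15 1 16
f 15 16 3
f 16 1 17
f 16 17 3
f 17 1 2
f 17 2 3
f 19 18 21
f 19 21 20
f 21 18 22
f 21 22 20
f 22 18 23
f 22 23 20
f 23 18 24
f 23 24 20
f 24 18 25
f 24 25 20
f 25 18 26
f 25 26 20
f 26 18 27
f 26 27 20
f 27 18 28
f 27 28 20
f 28 18 29
f 28 29 20
f 29 18 30
f 29 30 20
f 30 18 31
f 30 31 20
f 31 18 32
f 31 32 20
f 32 18 33
f 32 33 20
f 33 18 34
f 33 34 20
f 34 18 35
f 34 35 20
f 35 18 19
f 35 19 20
f 36 47 41
f 36 41 37
f 36 37 43
f 36 43 46
f 36 46 47
f 37 41 45
f 41 47 40
f 47 46 38
f 46 43 42
f 43 37 44
f 39 45 40
f 39 40 38
f 39 38 42
f 39 42 44
f 39 44 45
f 40 45 41
f 38 40 47
f 42 38 46
f 44 42 43
f 45 44 37
f 49 51 48
f 52 49 48
f 48 51 50
f 50 52 48
f 49 55 51
f 53 49 52
f 53 55 49
f 51 55 50
f 54 52 50
f 50 55 54
f 54 53 52
f 55 53 54
f 57 56 60
f 57 60 58
f 58 60 61
f 58 61 59
f 60 56 62
f 60 62 61
f 61 62 63
f 61 63 59
f 62 56 64
f 62 64 63
f 63 64 65
f 63 65 59
f 64 56 66
f 64 66 65
f 65 66 67
f 65 67 59
f 66 56 68
f 66 68 67
f 67 68 69
f 67 69 59
f 68 56 70
f 68 70 69
f 69 70 71
f 69 71 59
f 70 56 72
f 70 72 71
f 71 72 73
f 71 73 59
f 72 56 74
f 72 74 73
f 73 74 75
f 73 75 59
f 74 56 76
f 74 76 75
f 75 76 77
f 75 77 59
f 76 56 78
f 76 78 77
f 77 78 79
f 77 79 59
f 78 56 80
f 78 80 79
f 79 80 81
f 79 81 59
f 80 56 82
f 80 82 81
f 81 82 83
f 81 83 59
f 82 56 84
f 82 84 83
f 83 84 85
f 83 85 59
f 84 56 86
f 84 86 85
f 85 86 87
f 85 87 59
f 86 56 88
f 86 88 87
f 87 88 89
f 87 89 59
f 88 56 57
f 88 57 89
f 89 57 58
f 89 58 59



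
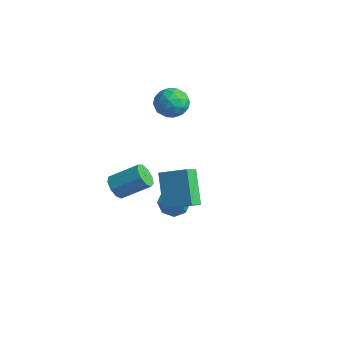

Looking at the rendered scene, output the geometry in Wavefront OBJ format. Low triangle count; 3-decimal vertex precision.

v 0.666 -1.078 -1.178
v 1.124 -1.437 -1.852
v 1.514 -1.342 -0.462
v 1.259 -0.774 -1.768
v 1.047 -0.29 -1.338
v 0.612 -0.268 -0.815
v 0.208 -0.72 -0.504
v 0.074 -1.383 -0.588
v 0.286 -1.867 -1.017
v 0.721 -1.889 -1.541
v -1.201 -3.386 0.035
v -0.927 -3.077 -0.603
v 0.076 -1.925 0.387
v -0.199 -2.234 1.025
v -1.359 -2.828 -0.455
v -0.356 -1.675 0.534
v -1.717 -2.839 -0.079
v -0.714 -1.687 0.911
v -1.834 -3.107 0.351
v -0.831 -1.955 1.341
v -1.655 -3.505 0.634
v -0.652 -2.353 1.623
v -1.264 -3.848 0.636
v -0.261 -2.696 1.625
v -0.843 -3.974 0.357
v 0.16 -2.822 1.347
v -0.591 -3.825 -0.072
v 0.412 -2.673 0.917
v -0.624 -3.471 -0.451
v 0.379 -2.319 0.538
v 1.87 -2.437 2.562
v 2.058 -3.18 3.034
v 3.154 -1.687 3.229
v 3.342 -2.429 3.701
v 3.098 -3.131 0.979
v 3.286 -3.873 1.451
v 4.382 -2.38 1.646
v 4.57 -3.123 2.118
v -3.653 2.117 3.912
v -3.076 2.727 3.315
v -2.984 0.773 3.185
v -2.407 1.383 2.588
v -2.219 1.325 3.6
v -2.632 2.155 4.049
v -3.428 1.345 2.451
v -3.841 2.175 2.9
v -2.936 2.25 2.412
v -2.19 2.237 3.122
v -3.87 1.263 3.378
v -3.124 1.25 4.088
v -3.423 2.54 3.677
v -2.637 0.96 2.823
v -2.527 0.926 3.418
v -2.187 1.285 3.067
v -3.162 2.204 4.108
v -2.823 2.562 3.757
v -2.32 1.738 3.925
v -3.237 0.938 2.743
v -2.898 1.296 2.392
v -3.873 2.215 3.433
v -3.533 2.574 3.082
v -3.74 1.762 2.575
v -3.002 2.618 2.796
v -2.609 1.828 2.369
v -3.209 1.805 2.288
v -3.452 2.293 2.552
v -2.563 2.611 3.213
v -2.17 1.821 2.786
v -2.059 1.787 3.38
v -2.302 2.275 3.644
v -2.481 2.33 2.682
v -3.89 1.679 3.714
v -3.497 0.889 3.287
v -3.758 1.225 2.856
v -4.001 1.713 3.12
v -3.451 1.672 4.131
v -3.058 0.882 3.704
v -2.608 1.207 3.948
v -2.851 1.695 4.212
v -3.579 1.17 3.818
f 2 1 4
f 2 4 3
f 4 1 5
f 4 5 3
f 5 1 6
f 5 6 3
f 6 1 7
f 6 7 3
f 7 1 8
f 7 8 3
f 8 1 9
f 8 9 3
f 9 1 10
f 9 10 3
f 10 1 2
f 10 2 3
f 12 11 15
f 12 15 13
f 13 15 16
f 13 16 14
f 15 11 17
f 15 17 16
f 16 17 18
f 16 18 14
f 17 11 19
f 17 19 18
f 18 19 20
f 18 20 14
f 19 11 21
f 19 21 20
f 20 21 22
f 20 22 14
f 21 11 23
f 21 23 22
f 22 23 24
f 22 24 14
f 23 11 25
f 23 25 24
f 24 25 26
f 24 26 14
f 25 11 27
f 25 27 26
f 26 27 28
f 26 28 14
f 27 11 29
f 27 29 28
f 28 29 30
f 28 30 14
f 29 11 12
f 29 12 30
f 30 12 13
f 30 13 14
f 32 34 31
f 35 32 31
f 31 34 33
f 33 35 31
f 32 38 34
f 36 32 35
f 36 38 32
f 34 38 33
f 37 35 33
f 33 38 37
f 37 36 35
f 38 36 37
f 39 76 55
f 76 50 79
f 55 79 44
f 76 79 55
f 39 55 51
f 55 44 56
f 51 56 40
f 55 56 51
f 39 51 60
f 51 40 61
f 60 61 46
f 51 61 60
f 39 60 72
f 60 46 75
f 72 75 49
f 60 75 72
f 39 72 76
f 72 49 80
f 76 80 50
f 72 80 76
f 40 56 67
f 56 44 70
f 67 70 48
f 56 70 67
f 44 79 57
f 79 50 78
f 57 78 43
f 79 78 57
f 50 80 77
f 80 49 73
f 77 73 41
f 80 73 77
f 49 75 74
f 75 46 62
f 74 62 45
f 75 62 74
f 46 61 66
f 61 40 63
f 66 63 47
f 61 63 66
f 42 68 54
f 68 48 69
f 54 69 43
f 68 69 54
f 42 54 52
f 54 43 53
f 52 53 41
f 54 53 52
f 42 52 59
f 52 41 58
f 59 58 45
f 52 58 59
f 42 59 64
f 59 45 65
f 64 65 47
f 59 65 64
f 42 64 68
f 64 47 71
f 68 71 48
f 64 71 68
f 43 69 57
f 69 48 70
f 57 70 44
f 69 70 57
f 41 53 77
f 53 43 78
f 77 78 50
f 53 78 77
f 45 58 74
f 58 41 73
f 74 73 49
f 58 73 74
f 47 65 66
f 65 45 62
f 66 62 46
f 65 62 66
f 48 71 67
f 71 47 63
f 67 63 40
f 71 63 67



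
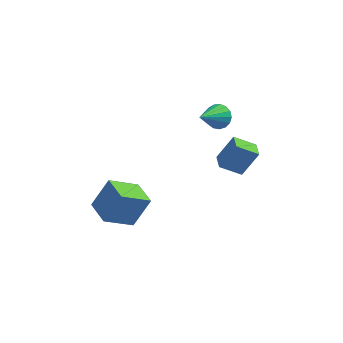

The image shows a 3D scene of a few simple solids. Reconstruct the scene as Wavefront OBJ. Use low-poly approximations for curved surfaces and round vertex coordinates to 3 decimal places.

v -2.34 -3.894 -4.203
v -3.758 -4.819 -3.101
v -3.271 -2.545 -4.268
v -4.688 -3.47 -3.166
v -1.492 -3.23 -2.554
v -2.909 -4.155 -1.452
v -2.422 -1.881 -2.619
v -3.84 -2.806 -1.517
v 2.184 -3.691 1.494
v 2.999 -3.27 2.949
v 1.916 -2.746 1.371
v 2.731 -2.325 2.826
v 3.349 -3.455 0.774
v 4.164 -3.034 2.229
v 3.081 -2.51 0.651
v 3.896 -2.089 2.106
v 1.708 -0.685 2.864
v 2.436 -0.882 3.099
v 0.912 -2.175 4.076
v 2.328 -0.621 3.349
v 2.078 -0.374 3.489
v 1.743 -0.198 3.485
v 1.4 -0.134 3.339
v 1.128 -0.196 3.084
v 0.988 -0.37 2.779
v 1.014 -0.616 2.493
v 1.198 -0.878 2.292
v 1.5 -1.095 2.222
v 1.849 -1.219 2.299
v 2.165 -1.22 2.506
v 2.377 -1.098 2.794
f 2 4 1
f 5 2 1
f 1 4 3
f 3 5 1
f 2 8 4
f 6 2 5
f 6 8 2
f 4 8 3
f 7 5 3
f 3 8 7
f 7 6 5
f 8 6 7
f 10 12 9
f 13 10 9
f 9 12 11
f 11 13 9
f 10 16 12
f 14 10 13
f 14 16 10
f 12 16 11
f 15 13 11
f 11 16 15
f 15 14 13
f 16 14 15
f 18 17 20
f 18 20 19
f 20 17 21
f 20 21 19
f 21 17 22
f 21 22 19
f 22 17 23
f 22 23 19
f 23 17 24
f 23 24 19
f 24 17 25
f 24 25 19
f 25 17 26
f 25 26 19
f 26 17 27
f 26 27 19
f 27 17 28
f 27 28 19
f 28 17 29
f 28 29 19
f 29 17 30
f 29 30 19
f 30 17 31
f 30 31 19
f 31 17 18
f 31 18 19



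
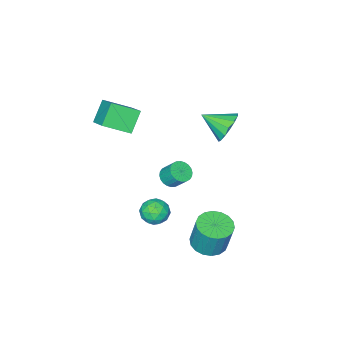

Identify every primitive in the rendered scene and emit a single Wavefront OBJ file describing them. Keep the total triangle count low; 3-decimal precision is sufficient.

v 2.815 -3.599 3.977
v 3.345 -2.333 4.78
v 1.673 -2.658 3.248
v 2.203 -1.392 4.051
v 3.737 -3.308 2.909
v 4.267 -2.042 3.712
v 2.595 -2.367 2.18
v 3.125 -1.101 2.983
v -0.353 2.3 3.484
v 0.367 2.34 2.82
v 0.353 1.08 4.176
v 0.52 2.642 3.198
v 0.439 2.853 3.652
v 0.145 2.916 4.061
v -0.281 2.813 4.315
v -0.727 2.573 4.347
v -1.073 2.26 4.147
v -1.225 1.958 3.77
v -1.144 1.747 3.316
v -0.851 1.684 2.907
v -0.424 1.786 2.652
v 0.022 2.026 2.62
v 2.97 1.442 -1.448
v 3.719 1.241 -1.122
v 3.221 0.639 -2.518
v 3.97 0.438 -2.192
v 3.264 0.167 -1.824
v 3.109 0.663 -1.162
v 3.831 1.217 -2.478
v 3.676 1.713 -1.816
v 4.251 1.102 -1.759
v 3.901 0.453 -1.354
v 3.039 1.427 -2.286
v 2.689 0.778 -1.881
v 3.323 1.412 -1.191
v 3.617 0.468 -2.449
v 3.203 0.309 -2.232
v 3.643 0.191 -2.041
v 2.964 1.072 -1.214
v 3.404 0.954 -1.023
v 3.137 0.323 -1.435
v 3.536 0.926 -2.617
v 3.976 0.808 -2.426
v 3.297 1.689 -1.599
v 3.737 1.571 -1.408
v 3.803 1.557 -2.205
v 4.075 1.212 -1.373
v 4.223 0.74 -2.003
v 4.141 1.198 -2.171
v 4.05 1.49 -1.782
v 3.87 0.831 -1.136
v 4.017 0.359 -1.765
v 3.602 0.199 -1.548
v 3.511 0.491 -1.159
v 4.182 0.749 -1.51
v 2.923 1.521 -1.875
v 3.07 1.049 -2.504
v 3.429 1.389 -2.481
v 3.338 1.681 -2.092
v 2.717 1.14 -1.637
v 2.865 0.668 -2.267
v 2.89 0.39 -1.858
v 2.799 0.682 -1.469
v 2.758 1.131 -2.13
v 2.152 3.501 -3.448
v 3.021 3.955 -3.587
v 3.057 4.432 -1.811
v 2.188 3.979 -1.672
v 2.73 4.275 -3.668
v 2.765 4.752 -1.891
v 2.324 4.442 -3.705
v 2.359 4.92 -1.928
v 1.884 4.423 -3.691
v 1.919 4.9 -1.914
v 1.497 4.221 -3.629
v 1.532 4.698 -1.852
v 1.24 3.877 -3.531
v 1.275 4.354 -1.754
v 1.164 3.458 -3.417
v 1.199 3.935 -1.64
v 1.283 3.048 -3.309
v 1.319 3.525 -1.533
v 1.575 2.728 -3.229
v 1.61 3.205 -1.452
v 1.981 2.56 -3.192
v 2.016 3.038 -1.415
v 2.421 2.58 -3.206
v 2.456 3.057 -1.429
v 2.808 2.782 -3.268
v 2.843 3.259 -1.491
v 3.065 3.126 -3.366
v 3.1 3.603 -1.589
v 3.141 3.545 -3.48
v 3.176 4.022 -1.703
v 4.03 2.671 2.517
v 4.553 2.438 2.779
v 4.453 3.095 3.565
v 3.93 3.329 3.303
v 4.646 2.618 2.64
v 4.545 3.276 3.426
v 4.645 2.807 2.482
v 4.544 3.464 3.269
v 4.55 2.975 2.33
v 4.449 3.632 3.116
v 4.376 3.096 2.206
v 4.275 3.754 2.992
v 4.149 3.153 2.129
v 4.049 3.811 2.916
v 3.905 3.137 2.111
v 3.804 3.794 2.898
v 3.679 3.05 2.156
v 3.579 3.707 2.942
v 3.507 2.905 2.255
v 3.407 3.562 3.041
v 3.415 2.724 2.394
v 3.314 3.382 3.18
v 3.416 2.536 2.551
v 3.315 3.193 3.338
v 3.511 2.368 2.704
v 3.41 3.025 3.49
v 3.685 2.246 2.828
v 3.584 2.904 3.614
v 3.911 2.189 2.904
v 3.811 2.847 3.691
v 4.156 2.206 2.922
v 4.055 2.863 3.709
v 4.381 2.293 2.878
v 4.281 2.95 3.664
f 2 4 1
f 5 2 1
f 1 4 3
f 3 5 1
f 2 8 4
f 6 2 5
f 6 8 2
f 4 8 3
f 7 5 3
f 3 8 7
f 7 6 5
f 8 6 7
f 10 9 12
f 10 12 11
f 12 9 13
f 12 13 11
f 13 9 14
f 13 14 11
f 14 9 15
f 14 15 11
f 15 9 16
f 15 16 11
f 16 9 17
f 16 17 11
f 17 9 18
f 17 18 11
f 18 9 19
f 18 19 11
f 19 9 20
f 19 20 11
f 20 9 21
f 20 21 11
f 21 9 22
f 21 22 11
f 22 9 10
f 22 10 11
f 23 60 39
f 60 34 63
f 39 63 28
f 60 63 39
f 23 39 35
f 39 28 40
f 35 40 24
f 39 40 35
f 23 35 44
f 35 24 45
f 44 45 30
f 35 45 44
f 23 44 56
f 44 30 59
f 56 59 33
f 44 59 56
f 23 56 60
f 56 33 64
f 60 64 34
f 56 64 60
f 24 40 51
f 40 28 54
f 51 54 32
f 40 54 51
f 28 63 41
f 63 34 62
f 41 62 27
f 63 62 41
f 34 64 61
f 64 33 57
f 61 57 25
f 64 57 61
f 33 59 58
f 59 30 46
f 58 46 29
f 59 46 58
f 30 45 50
f 45 24 47
f 50 47 31
f 45 47 50
f 26 52 38
f 52 32 53
f 38 53 27
f 52 53 38
f 26 38 36
f 38 27 37
f 36 37 25
f 38 37 36
f 26 36 43
f 36 25 42
f 43 42 29
f 36 42 43
f 26 43 48
f 43 29 49
f 48 49 31
f 43 49 48
f 26 48 52
f 48 31 55
f 52 55 32
f 48 55 52
f 27 53 41
f 53 32 54
f 41 54 28
f 53 54 41
f 25 37 61
f 37 27 62
f 61 62 34
f 37 62 61
f 29 42 58
f 42 25 57
f 58 57 33
f 42 57 58
f 31 49 50
f 49 29 46
f 50 46 30
f 49 46 50
f 32 55 51
f 55 31 47
f 51 47 24
f 55 47 51
f 66 65 69
f 66 69 67
f 67 69 70
f 67 70 68
f 69 65 71
f 69 71 70
f 70 71 72
f 70 72 68
f 71 65 73
f 71 73 72
f 72 73 74
f 72 74 68
f 73 65 75
f 73 75 74
f 74 75 76
f 74 76 68
f 75 65 77
f 75 77 76
f 76 77 78
f 76 78 68
f 77 65 79
f 77 79 78
f 78 79 80
f 78 80 68
f 79 65 81
f 79 81 80
f 80 81 82
f 80 82 68
f 81 65 83
f 81 83 82
f 82 83 84
f 82 84 68
f 83 65 85
f 83 85 84
f 84 85 86
f 84 86 68
f 85 65 87
f 85 87 86
f 86 87 88
f 86 88 68
f 87 65 89
f 87 89 88
f 88 89 90
f 88 90 68
f 89 65 91
f 89 91 90
f 90 91 92
f 90 92 68
f 91 65 93
f 91 93 92
f 92 93 94
f 92 94 68
f 93 65 66
f 93 66 94
f 94 66 67
f 94 67 68
f 96 95 99
f 96 99 97
f 97 99 100
f 97 100 98
f 99 95 101
f 99 101 100
f 100 101 102
f 100 102 98
f 101 95 103
f 101 103 102
f 102 103 104
f 102 104 98
f 103 95 105
f 103 105 104
f 104 105 106
f 104 106 98
f 105 95 107
f 105 107 106
f 106 107 108
f 106 108 98
f 107 95 109
f 107 109 108
f 108 109 110
f 108 110 98
f 109 95 111
f 109 111 110
f 110 111 112
f 110 112 98
f 111 95 113
f 111 113 112
f 112 113 114
f 112 114 98
f 113 95 115
f 113 115 114
f 114 115 116
f 114 116 98
f 115 95 117
f 115 117 116
f 116 117 118
f 116 118 98
f 117 95 119
f 117 119 118
f 118 119 120
f 118 120 98
f 119 95 121
f 119 121 120
f 120 121 122
f 120 122 98
f 121 95 123
f 121 123 122
f 122 123 124
f 122 124 98
f 123 95 125
f 123 125 124
f 124 125 126
f 124 126 98
f 125 95 127
f 125 127 126
f 126 127 128
f 126 128 98
f 127 95 96
f 127 96 128
f 128 96 97
f 128 97 98



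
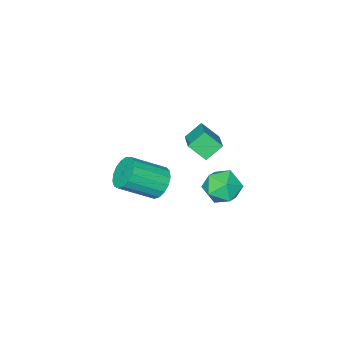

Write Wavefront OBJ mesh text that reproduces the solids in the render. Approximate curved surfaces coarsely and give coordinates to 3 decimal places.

v -2.694 2.587 -0.71
v -2.08 3.249 -1.499
v -1.06 2.251 0.279
v -0.446 2.913 -0.51
v -1.227 3.437 0.233
v -2.237 3.645 -0.378
v -0.903 1.855 -0.842
v -1.913 2.063 -1.453
v -0.973 2.797 -1.58
v -1.174 3.774 -0.916
v -1.966 1.726 -0.304
v -2.167 2.703 0.36
v -4.074 -0.265 0.208
v -3.538 -1.128 1.112
v -2.957 1.242 0.983
v -2.42 0.379 1.887
v -3.14 -0.539 -0.607
v -2.603 -1.402 0.297
v -2.022 0.968 0.168
v -1.486 0.105 1.072
v 2.345 2.284 1.643
v 2.921 2.248 0.826
v 4.53 1.339 2.001
v 3.955 1.376 2.817
v 3.022 2.674 1.018
v 4.631 1.765 2.193
v 2.968 3.012 1.353
v 4.577 2.103 2.528
v 2.771 3.182 1.754
v 4.38 2.274 2.929
v 2.477 3.148 2.13
v 4.086 2.239 3.305
v 2.153 2.915 2.394
v 3.762 2.006 3.569
v 1.872 2.538 2.486
v 3.482 1.629 3.661
v 1.701 2.103 2.385
v 3.31 1.194 3.56
v 1.677 1.709 2.114
v 3.286 0.8 3.288
v 1.806 1.448 1.734
v 3.415 0.539 2.909
v 2.059 1.378 1.334
v 3.668 0.469 2.509
v 2.377 1.515 1.004
v 3.986 0.606 2.179
v 2.688 1.829 0.821
v 4.298 0.92 1.996
f 1 12 6
f 1 6 2
f 1 2 8
f 1 8 11
f 1 11 12
f 2 6 10
f 6 12 5
f 12 11 3
f 11 8 7
f 8 2 9
f 4 10 5
f 4 5 3
f 4 3 7
f 4 7 9
f 4 9 10
f 5 10 6
f 3 5 12
f 7 3 11
f 9 7 8
f 10 9 2
f 14 16 13
f 17 14 13
f 13 16 15
f 15 17 13
f 14 20 16
f 18 14 17
f 18 20 14
f 16 20 15
f 19 17 15
f 15 20 19
f 19 18 17
f 20 18 19
f 22 21 25
f 22 25 23
f 23 25 26
f 23 26 24
f 25 21 27
f 25 27 26
f 26 27 28
f 26 28 24
f 27 21 29
f 27 29 28
f 28 29 30
f 28 30 24
f 29 21 31
f 29 31 30
f 30 31 32
f 30 32 24
f 31 21 33
f 31 33 32
f 32 33 34
f 32 34 24
f 33 21 35
f 33 35 34
f 34 35 36
f 34 36 24
f 35 21 37
f 35 37 36
f 36 37 38
f 36 38 24
f 37 21 39
f 37 39 38
f 38 39 40
f 38 40 24
f 39 21 41
f 39 41 40
f 40 41 42
f 40 42 24
f 41 21 43
f 41 43 42
f 42 43 44
f 42 44 24
f 43 21 45
f 43 45 44
f 44 45 46
f 44 46 24
f 45 21 47
f 45 47 46
f 46 47 48
f 46 48 24
f 47 21 22
f 47 22 48
f 48 22 23
f 48 23 24



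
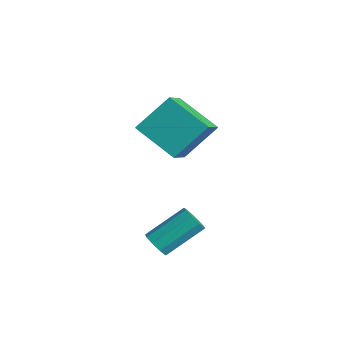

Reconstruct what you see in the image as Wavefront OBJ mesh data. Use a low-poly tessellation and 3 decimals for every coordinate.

v 3.53 -2.897 -1.99
v 3.841 -2.649 -2.438
v 4.122 -1.156 -1.419
v 3.81 -1.403 -0.97
v 3.444 -2.551 -2.473
v 3.725 -1.058 -1.453
v 3.087 -2.615 -2.281
v 3.368 -1.121 -1.262
v 2.937 -2.811 -1.953
v 3.218 -1.317 -0.934
v 3.064 -3.047 -1.642
v 3.345 -1.553 -0.623
v 3.409 -3.212 -1.494
v 3.69 -1.719 -0.475
v 3.81 -3.231 -1.578
v 4.091 -1.737 -0.558
v 4.08 -3.093 -1.854
v 4.361 -1.599 -0.835
v 4.093 -2.863 -2.194
v 4.373 -1.369 -1.175
v -0.369 -0.72 1.292
v 0.741 -1.944 2.383
v -0.134 0.628 2.567
v 0.977 -0.596 3.657
v 1.243 -0.104 0.343
v 2.354 -1.328 1.433
v 1.479 1.244 1.617
v 2.589 0.02 2.708
f 2 1 5
f 2 5 3
f 3 5 6
f 3 6 4
f 5 1 7
f 5 7 6
f 6 7 8
f 6 8 4
f 7 1 9
f 7 9 8
f 8 9 10
f 8 10 4
f 9 1 11
f 9 11 10
f 10 11 12
f 10 12 4
f 11 1 13
f 11 13 12
f 12 13 14
f 12 14 4
f 13 1 15
f 13 15 14
f 14 15 16
f 14 16 4
f 15 1 17
f 15 17 16
f 16 17 18
f 16 18 4
f 17 1 19
f 17 19 18
f 18 19 20
f 18 20 4
f 19 1 2
f 19 2 20
f 20 2 3
f 20 3 4
f 22 24 21
f 25 22 21
f 21 24 23
f 23 25 21
f 22 28 24
f 26 22 25
f 26 28 22
f 24 28 23
f 27 25 23
f 23 28 27
f 27 26 25
f 28 26 27



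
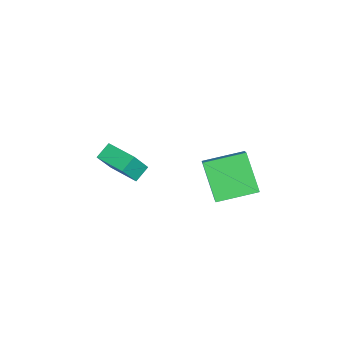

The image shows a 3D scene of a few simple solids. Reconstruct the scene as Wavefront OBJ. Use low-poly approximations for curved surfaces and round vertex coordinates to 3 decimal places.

v 0.261 1.842 -2.903
v -0.853 1.27 -1.435
v -0.143 3.559 -2.54
v -1.257 2.986 -1.072
v 1.297 1.914 -2.088
v 0.183 1.341 -0.62
v 0.893 3.63 -1.725
v -0.221 3.058 -0.257
v -3.901 -2.712 -4.777
v -3.293 -3.234 -3.569
v -4.453 -2.242 -4.296
v -3.845 -2.765 -3.088
v -2.915 -1.555 -4.772
v -2.307 -2.078 -3.564
v -3.467 -1.086 -4.291
v -2.859 -1.608 -3.083
f 2 4 1
f 5 2 1
f 1 4 3
f 3 5 1
f 2 8 4
f 6 2 5
f 6 8 2
f 4 8 3
f 7 5 3
f 3 8 7
f 7 6 5
f 8 6 7
f 10 12 9
f 13 10 9
f 9 12 11
f 11 13 9
f 10 16 12
f 14 10 13
f 14 16 10
f 12 16 11
f 15 13 11
f 11 16 15
f 15 14 13
f 16 14 15



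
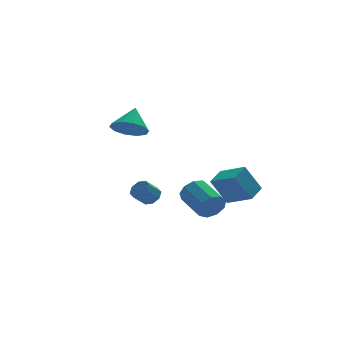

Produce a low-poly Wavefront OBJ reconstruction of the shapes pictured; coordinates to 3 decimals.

v 0.789 3.124 -3.164
v 1.258 2.815 -2.781
v 0.5 2.566 -2.053
v 0.031 2.876 -2.436
v 1.206 3.319 -2.663
v 0.448 3.07 -1.935
v 0.91 3.709 -2.838
v 0.151 3.46 -2.111
v 0.543 3.757 -3.204
v -0.216 3.508 -2.477
v 0.32 3.434 -3.547
v -0.438 3.185 -2.819
v 0.372 2.93 -3.665
v -0.386 2.681 -2.937
v 0.669 2.54 -3.489
v -0.09 2.291 -2.762
v 1.036 2.492 -3.123
v 0.277 2.243 -2.396
v -1.554 -0.343 3.346
v -1.006 -1.175 3.709
v -0.906 0.583 4.494
v -0.64 -0.872 3.258
v -0.622 -0.368 2.841
v -0.961 0.147 2.617
v -1.525 0.474 2.671
v -2.101 0.489 2.984
v -2.468 0.187 3.435
v -2.485 -0.318 3.852
v -2.147 -0.832 4.076
v -1.582 -1.16 4.021
v 3.477 -5.077 -0.559
v 2.624 -4.851 0.987
v 2.612 -3.81 -1.221
v 1.76 -3.584 0.325
v 4.32 -4.316 -0.205
v 3.468 -4.09 1.341
v 3.456 -3.049 -0.867
v 2.603 -2.823 0.679
v 2.539 -1.736 -2.326
v 2.995 -1.881 -1.576
v 2.617 -0.109 -1.003
v 2.161 0.036 -1.754
v 3.366 -1.663 -2.006
v 2.988 0.109 -1.434
v 3.35 -1.479 -2.586
v 2.972 0.293 -2.014
v 2.955 -1.415 -3.045
v 2.577 0.357 -2.472
v 2.365 -1.501 -3.167
v 1.987 0.27 -2.594
v 1.856 -1.698 -2.896
v 1.478 0.074 -2.323
v 1.667 -1.912 -2.358
v 1.289 -0.14 -1.786
v 1.886 -2.044 -1.806
v 1.508 -0.272 -1.233
v 2.411 -2.031 -1.497
v 2.032 -0.26 -0.924
f 2 1 5
f 2 5 3
f 3 5 6
f 3 6 4
f 5 1 7
f 5 7 6
f 6 7 8
f 6 8 4
f 7 1 9
f 7 9 8
f 8 9 10
f 8 10 4
f 9 1 11
f 9 11 10
f 10 11 12
f 10 12 4
f 11 1 13
f 11 13 12
f 12 13 14
f 12 14 4
f 13 1 15
f 13 15 14
f 14 15 16
f 14 16 4
f 15 1 17
f 15 17 16
f 16 17 18
f 16 18 4
f 17 1 2
f 17 2 18
f 18 2 3
f 18 3 4
f 20 19 22
f 20 22 21
f 22 19 23
f 22 23 21
f 23 19 24
f 23 24 21
f 24 19 25
f 24 25 21
f 25 19 26
f 25 26 21
f 26 19 27
f 26 27 21
f 27 19 28
f 27 28 21
f 28 19 29
f 28 29 21
f 29 19 30
f 29 30 21
f 30 19 20
f 30 20 21
f 32 34 31
f 35 32 31
f 31 34 33
f 33 35 31
f 32 38 34
f 36 32 35
f 36 38 32
f 34 38 33
f 37 35 33
f 33 38 37
f 37 36 35
f 38 36 37
f 40 39 43
f 40 43 41
f 41 43 44
f 41 44 42
f 43 39 45
f 43 45 44
f 44 45 46
f 44 46 42
f 45 39 47
f 45 47 46
f 46 47 48
f 46 48 42
f 47 39 49
f 47 49 48
f 48 49 50
f 48 50 42
f 49 39 51
f 49 51 50
f 50 51 52
f 50 52 42
f 51 39 53
f 51 53 52
f 52 53 54
f 52 54 42
f 53 39 55
f 53 55 54
f 54 55 56
f 54 56 42
f 55 39 57
f 55 57 56
f 56 57 58
f 56 58 42
f 57 39 40
f 57 40 58
f 58 40 41
f 58 41 42



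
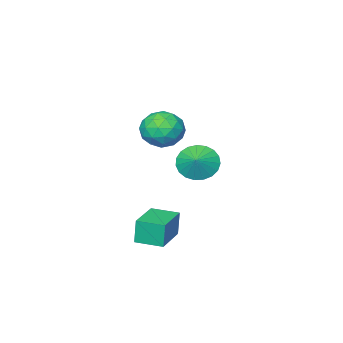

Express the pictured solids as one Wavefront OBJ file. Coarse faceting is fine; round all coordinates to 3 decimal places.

v 2.569 -1.748 -3.35
v 2.449 -1.765 -1.985
v 1.819 -0.52 -3.4
v 1.699 -0.537 -2.035
v 4.301 -0.683 -3.185
v 4.181 -0.7 -1.82
v 3.551 0.545 -3.235
v 3.431 0.528 -1.87
v -0.983 -2.428 -0.198
v -0.475 -2.094 -1.114
v -0.337 -1.832 0.378
v -0.805 -1.78 -1.069
v -1.166 -1.579 -0.873
v -1.495 -1.525 -0.56
v -1.735 -1.626 -0.184
v -1.846 -1.867 0.189
v -1.807 -2.204 0.495
v -1.626 -2.58 0.682
v -1.333 -2.93 0.716
v -0.98 -3.193 0.593
v -0.627 -3.324 0.333
v -0.336 -3.3 -0.019
v -0.156 -3.125 -0.402
v -0.12 -2.83 -0.749
v -0.232 -2.465 -1.001
v 1.789 -0.212 3.082
v 2.63 -0.74 2.51
v 1.91 -1.48 4.43
v 2.751 -2.008 3.858
v 2.935 -0.978 4.324
v 2.86 -0.194 3.491
v 1.68 -2.026 3.449
v 1.605 -1.242 2.616
v 2.562 -1.861 2.737
v 3.338 -1.213 3.277
v 1.202 -1.007 3.663
v 1.978 -0.359 4.203
v 2.199 -0.365 2.678
v 2.341 -1.855 4.262
v 2.449 -1.25 4.536
v 2.943 -1.56 4.2
v 2.334 -0.043 3.255
v 2.828 -0.354 2.918
v 3.007 -0.494 3.984
v 1.712 -1.866 4.022
v 2.206 -2.177 3.685
v 1.597 -0.66 2.74
v 2.091 -0.97 2.404
v 1.533 -1.726 2.956
v 2.654 -1.334 2.475
v 2.724 -2.08 3.267
v 2.095 -2.09 3.027
v 2.051 -1.63 2.537
v 3.109 -0.953 2.792
v 3.18 -1.699 3.584
v 3.288 -1.093 3.859
v 3.244 -0.632 3.369
v 3.07 -1.612 2.926
v 1.36 -0.521 3.356
v 1.431 -1.267 4.148
v 1.296 -1.588 3.571
v 1.252 -1.127 3.081
v 1.816 -0.14 3.673
v 1.886 -0.886 4.465
v 2.489 -0.59 4.403
v 2.445 -0.13 3.913
v 1.47 -0.608 4.014
f 2 4 1
f 5 2 1
f 1 4 3
f 3 5 1
f 2 8 4
f 6 2 5
f 6 8 2
f 4 8 3
f 7 5 3
f 3 8 7
f 7 6 5
f 8 6 7
f 10 9 12
f 10 12 11
f 12 9 13
f 12 13 11
f 13 9 14
f 13 14 11
f 14 9 15
f 14 15 11
f 15 9 16
f 15 16 11
f 16 9 17
f 16 17 11
f 17 9 18
f 17 18 11
f 18 9 19
f 18 19 11
f 19 9 20
f 19 20 11
f 20 9 21
f 20 21 11
f 21 9 22
f 21 22 11
f 22 9 23
f 22 23 11
f 23 9 24
f 23 24 11
f 24 9 25
f 24 25 11
f 25 9 10
f 25 10 11
f 26 63 42
f 63 37 66
f 42 66 31
f 63 66 42
f 26 42 38
f 42 31 43
f 38 43 27
f 42 43 38
f 26 38 47
f 38 27 48
f 47 48 33
f 38 48 47
f 26 47 59
f 47 33 62
f 59 62 36
f 47 62 59
f 26 59 63
f 59 36 67
f 63 67 37
f 59 67 63
f 27 43 54
f 43 31 57
f 54 57 35
f 43 57 54
f 31 66 44
f 66 37 65
f 44 65 30
f 66 65 44
f 37 67 64
f 67 36 60
f 64 60 28
f 67 60 64
f 36 62 61
f 62 33 49
f 61 49 32
f 62 49 61
f 33 48 53
f 48 27 50
f 53 50 34
f 48 50 53
f 29 55 41
f 55 35 56
f 41 56 30
f 55 56 41
f 29 41 39
f 41 30 40
f 39 40 28
f 41 40 39
f 29 39 46
f 39 28 45
f 46 45 32
f 39 45 46
f 29 46 51
f 46 32 52
f 51 52 34
f 46 52 51
f 29 51 55
f 51 34 58
f 55 58 35
f 51 58 55
f 30 56 44
f 56 35 57
f 44 57 31
f 56 57 44
f 28 40 64
f 40 30 65
f 64 65 37
f 40 65 64
f 32 45 61
f 45 28 60
f 61 60 36
f 45 60 61
f 34 52 53
f 52 32 49
f 53 49 33
f 52 49 53
f 35 58 54
f 58 34 50
f 54 50 27
f 58 50 54



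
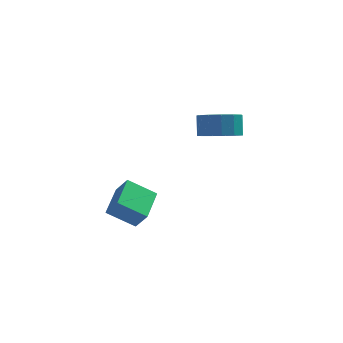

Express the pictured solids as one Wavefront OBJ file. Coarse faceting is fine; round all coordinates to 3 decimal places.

v -0.978 -2.17 -4.503
v -2.316 -2.599 -3.582
v -1.073 -0.265 -3.752
v -2.411 -0.694 -2.832
v -0.309 -2.466 -3.668
v -1.647 -2.895 -2.748
v -0.404 -0.561 -2.918
v -1.742 -0.99 -1.997
v 3.099 -2.184 1.795
v 3.907 -2.792 2.113
v 3.769 -2.383 3.244
v 2.961 -1.776 2.925
v 4.144 -2.268 1.952
v 4.006 -1.859 3.083
v 4.049 -1.717 1.742
v 3.911 -1.308 2.872
v 3.652 -1.315 1.548
v 3.515 -0.906 2.678
v 3.08 -1.189 1.432
v 2.943 -0.78 2.563
v 2.514 -1.378 1.432
v 2.376 -0.969 2.562
v 2.133 -1.824 1.547
v 1.996 -1.415 2.677
v 2.059 -2.384 1.74
v 1.922 -1.975 2.871
v 2.315 -2.881 1.951
v 2.178 -2.472 3.082
v 2.82 -3.157 2.112
v 2.682 -2.748 3.243
v 3.413 -3.123 2.173
v 3.276 -2.715 3.303
f 2 4 1
f 5 2 1
f 1 4 3
f 3 5 1
f 2 8 4
f 6 2 5
f 6 8 2
f 4 8 3
f 7 5 3
f 3 8 7
f 7 6 5
f 8 6 7
f 10 9 13
f 10 13 11
f 11 13 14
f 11 14 12
f 13 9 15
f 13 15 14
f 14 15 16
f 14 16 12
f 15 9 17
f 15 17 16
f 16 17 18
f 16 18 12
f 17 9 19
f 17 19 18
f 18 19 20
f 18 20 12
f 19 9 21
f 19 21 20
f 20 21 22
f 20 22 12
f 21 9 23
f 21 23 22
f 22 23 24
f 22 24 12
f 23 9 25
f 23 25 24
f 24 25 26
f 24 26 12
f 25 9 27
f 25 27 26
f 26 27 28
f 26 28 12
f 27 9 29
f 27 29 28
f 28 29 30
f 28 30 12
f 29 9 31
f 29 31 30
f 30 31 32
f 30 32 12
f 31 9 10
f 31 10 32
f 32 10 11
f 32 11 12



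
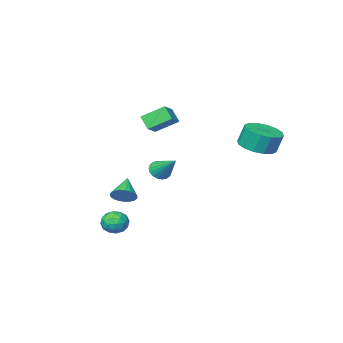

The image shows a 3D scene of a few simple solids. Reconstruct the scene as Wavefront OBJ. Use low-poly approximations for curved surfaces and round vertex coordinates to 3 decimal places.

v -1.488 -4.648 -1.44
v -1.077 -4.282 -1.888
v -1.572 -3.132 -0.28
v -1.369 -4.218 -1.992
v -1.684 -4.24 -1.987
v -1.96 -4.343 -1.873
v -2.143 -4.505 -1.673
v -2.196 -4.697 -1.427
v -2.109 -4.878 -1.184
v -1.899 -5.014 -0.991
v -1.607 -5.077 -0.887
v -1.292 -5.055 -0.892
v -1.015 -4.953 -1.006
v -0.833 -4.79 -1.206
v -0.78 -4.599 -1.452
v -0.867 -4.417 -1.695
v 3.775 -0.409 -3.665
v 4.217 -0.479 -2.99
v 2.963 -1.341 -3.23
v 3.405 -1.411 -2.555
v 2.97 -0.741 -2.686
v 3.471 -0.165 -2.955
v 3.709 -1.655 -3.265
v 4.21 -1.079 -3.534
v 4.176 -1.249 -2.743
v 3.719 -0.684 -2.385
v 3.461 -1.136 -3.835
v 3.004 -0.571 -3.477
v 4.067 -0.362 -3.366
v 3.113 -1.458 -2.854
v 2.857 -1.064 -2.931
v 3.117 -1.105 -2.535
v 3.629 -0.178 -3.345
v 3.888 -0.219 -2.948
v 3.155 -0.373 -2.77
v 3.292 -1.601 -3.272
v 3.551 -1.642 -2.875
v 4.063 -0.715 -3.685
v 4.323 -0.756 -3.289
v 4.025 -1.447 -3.45
v 4.303 -0.856 -2.824
v 3.826 -1.404 -2.568
v 4.004 -1.547 -2.986
v 4.299 -1.208 -3.144
v 4.034 -0.524 -2.614
v 3.558 -1.072 -2.358
v 3.301 -0.678 -2.435
v 3.596 -0.34 -2.593
v 4.01 -0.977 -2.468
v 3.622 -0.748 -3.862
v 3.146 -1.296 -3.606
v 3.584 -1.48 -3.627
v 3.879 -1.142 -3.785
v 3.354 -0.416 -3.652
v 2.877 -0.964 -3.396
v 2.881 -0.612 -3.076
v 3.176 -0.273 -3.234
v 3.17 -0.843 -3.752
v 2.906 -1.158 -1.413
v 3.363 -1.718 -1.573
v 2.134 -2.042 -0.527
v 3.499 -1.592 -1.328
v 3.534 -1.39 -1.098
v 3.459 -1.149 -0.922
v 3.289 -0.909 -0.831
v 3.053 -0.713 -0.841
v 2.791 -0.593 -0.95
v 2.549 -0.571 -1.139
v 2.368 -0.651 -1.375
v 2.281 -0.818 -1.618
v 2.302 -1.044 -1.825
v 2.427 -1.29 -1.962
v 2.634 -1.514 -2.003
v 2.889 -1.675 -1.943
v 3.147 -1.748 -1.791
v -3.318 2.108 2.001
v -2.288 1.885 2.28
v -2.552 2.169 3.479
v -3.582 2.392 3.199
v -2.289 2.434 2.15
v -2.552 2.718 3.348
v -2.565 2.896 1.979
v -2.829 3.18 3.178
v -3.043 3.146 1.815
v -3.307 3.43 3.014
v -3.595 3.119 1.7
v -3.859 3.403 2.899
v -4.073 2.82 1.666
v -4.336 3.104 2.865
v -4.348 2.331 1.721
v -4.612 2.615 2.92
v -4.348 1.782 1.852
v -4.611 2.066 3.05
v -4.071 1.32 2.022
v -4.335 1.604 3.221
v -3.593 1.07 2.186
v -3.857 1.354 3.385
v -3.041 1.097 2.301
v -3.305 1.381 3.5
v -2.564 1.396 2.335
v -2.827 1.68 3.534
v 0.017 -3.405 3.015
v -1.014 -2.628 3.799
v -0.025 -2.731 2.291
v -1.056 -1.954 3.076
v 0.856 -2.806 3.524
v -0.175 -2.029 4.309
v 0.814 -2.132 2.801
v -0.217 -1.355 3.585
f 2 1 4
f 2 4 3
f 4 1 5
f 4 5 3
f 5 1 6
f 5 6 3
f 6 1 7
f 6 7 3
f 7 1 8
f 7 8 3
f 8 1 9
f 8 9 3
f 9 1 10
f 9 10 3
f 10 1 11
f 10 11 3
f 11 1 12
f 11 12 3
f 12 1 13
f 12 13 3
f 13 1 14
f 13 14 3
f 14 1 15
f 14 15 3
f 15 1 16
f 15 16 3
f 16 1 2
f 16 2 3
f 17 54 33
f 54 28 57
f 33 57 22
f 54 57 33
f 17 33 29
f 33 22 34
f 29 34 18
f 33 34 29
f 17 29 38
f 29 18 39
f 38 39 24
f 29 39 38
f 17 38 50
f 38 24 53
f 50 53 27
f 38 53 50
f 17 50 54
f 50 27 58
f 54 58 28
f 50 58 54
f 18 34 45
f 34 22 48
f 45 48 26
f 34 48 45
f 22 57 35
f 57 28 56
f 35 56 21
f 57 56 35
f 28 58 55
f 58 27 51
f 55 51 19
f 58 51 55
f 27 53 52
f 53 24 40
f 52 40 23
f 53 40 52
f 24 39 44
f 39 18 41
f 44 41 25
f 39 41 44
f 20 46 32
f 46 26 47
f 32 47 21
f 46 47 32
f 20 32 30
f 32 21 31
f 30 31 19
f 32 31 30
f 20 30 37
f 30 19 36
f 37 36 23
f 30 36 37
f 20 37 42
f 37 23 43
f 42 43 25
f 37 43 42
f 20 42 46
f 42 25 49
f 46 49 26
f 42 49 46
f 21 47 35
f 47 26 48
f 35 48 22
f 47 48 35
f 19 31 55
f 31 21 56
f 55 56 28
f 31 56 55
f 23 36 52
f 36 19 51
f 52 51 27
f 36 51 52
f 25 43 44
f 43 23 40
f 44 40 24
f 43 40 44
f 26 49 45
f 49 25 41
f 45 41 18
f 49 41 45
f 60 59 62
f 60 62 61
f 62 59 63
f 62 63 61
f 63 59 64
f 63 64 61
f 64 59 65
f 64 65 61
f 65 59 66
f 65 66 61
f 66 59 67
f 66 67 61
f 67 59 68
f 67 68 61
f 68 59 69
f 68 69 61
f 69 59 70
f 69 70 61
f 70 59 71
f 70 71 61
f 71 59 72
f 71 72 61
f 72 59 73
f 72 73 61
f 73 59 74
f 73 74 61
f 74 59 75
f 74 75 61
f 75 59 60
f 75 60 61
f 77 76 80
f 77 80 78
f 78 80 81
f 78 81 79
f 80 76 82
f 80 82 81
f 81 82 83
f 81 83 79
f 82 76 84
f 82 84 83
f 83 84 85
f 83 85 79
f 84 76 86
f 84 86 85
f 85 86 87
f 85 87 79
f 86 76 88
f 86 88 87
f 87 88 89
f 87 89 79
f 88 76 90
f 88 90 89
f 89 90 91
f 89 91 79
f 90 76 92
f 90 92 91
f 91 92 93
f 91 93 79
f 92 76 94
f 92 94 93
f 93 94 95
f 93 95 79
f 94 76 96
f 94 96 95
f 95 96 97
f 95 97 79
f 96 76 98
f 96 98 97
f 97 98 99
f 97 99 79
f 98 76 100
f 98 100 99
f 99 100 101
f 99 101 79
f 100 76 77
f 100 77 101
f 101 77 78
f 101 78 79
f 103 105 102
f 106 103 102
f 102 105 104
f 104 106 102
f 103 109 105
f 107 103 106
f 107 109 103
f 105 109 104
f 108 106 104
f 104 109 108
f 108 107 106
f 109 107 108

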